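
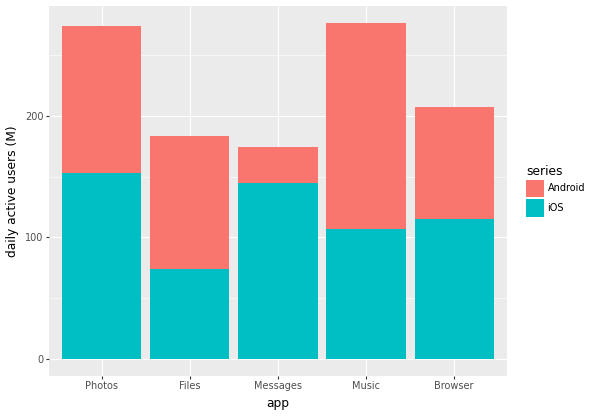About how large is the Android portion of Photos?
Android top ≈ 275, bottom ≈ 150; segment ≈ 125.

≈ 125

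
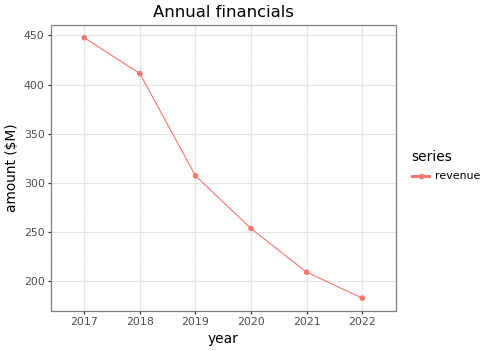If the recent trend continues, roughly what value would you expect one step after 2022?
Last three: 250, 200, 175 → slope ≈ -37.5/step → next ≈ 137.5.

≈ 137.5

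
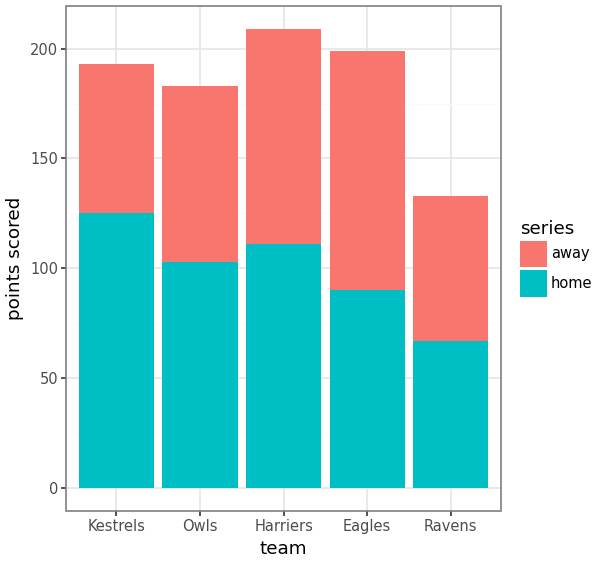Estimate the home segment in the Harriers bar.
home top ≈ 120, bottom ≈ 0; segment ≈ 120.

≈ 120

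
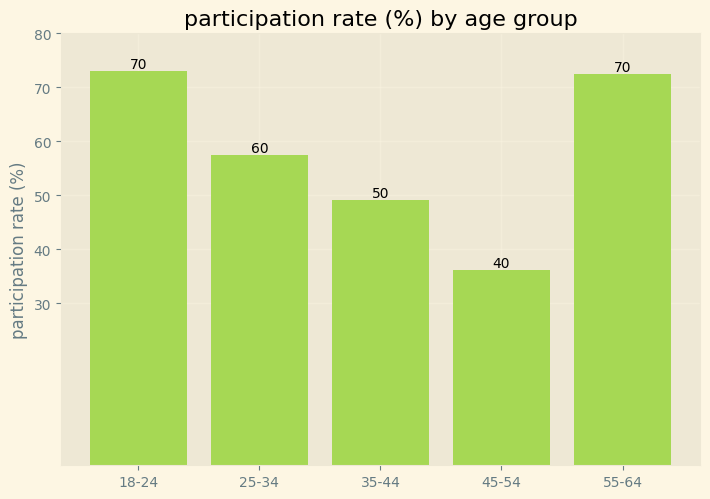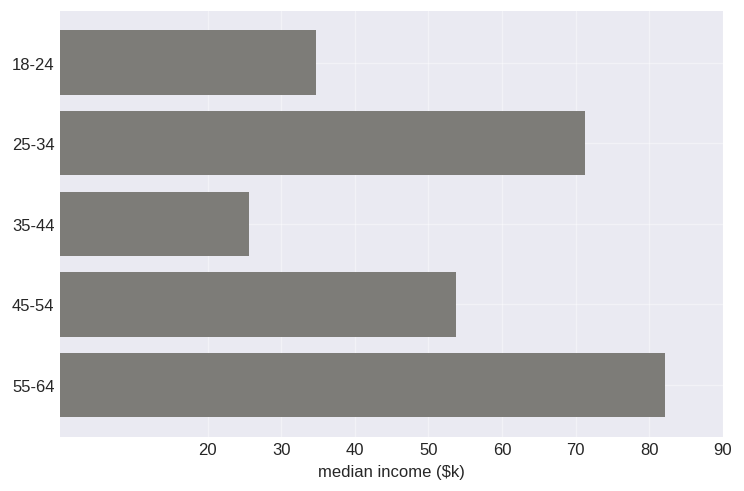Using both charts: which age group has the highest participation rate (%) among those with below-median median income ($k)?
18-24

Chart 2 median median income ($k) ≈ 50; below-median age groups: 18-24, 35-44. Among those, 18-24 has the highest participation rate (%) (≈ 70).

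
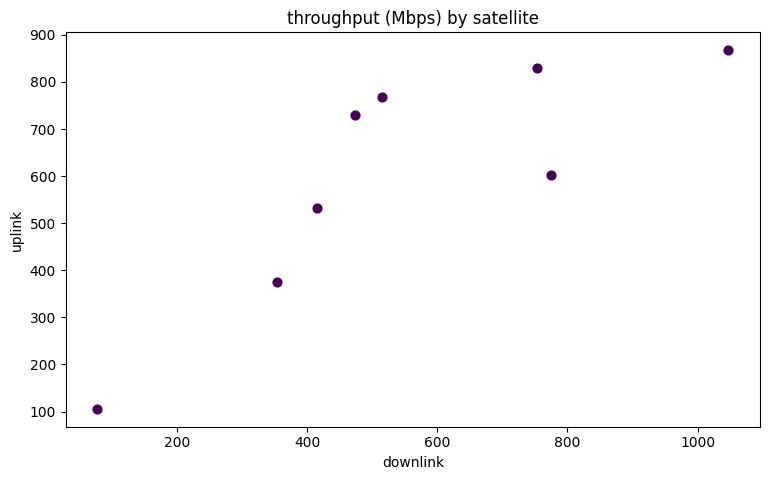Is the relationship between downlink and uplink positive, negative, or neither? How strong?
Points are positively correlated; strong (|r| ≈ 0.8).

positive, strong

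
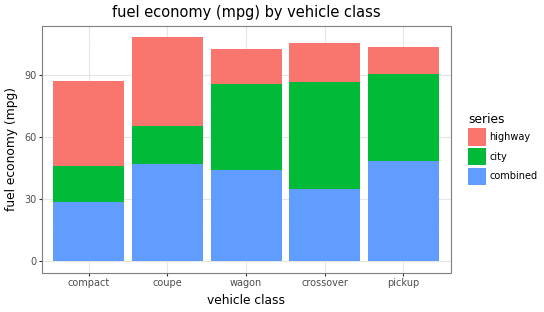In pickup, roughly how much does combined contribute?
combined top ≈ 50, bottom ≈ 0; segment ≈ 50.

≈ 50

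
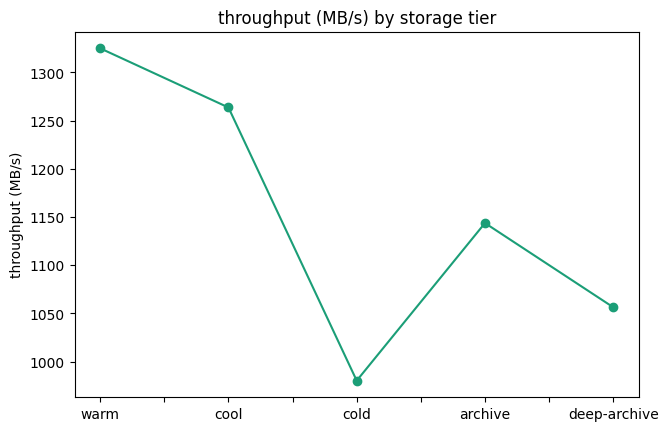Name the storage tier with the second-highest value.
cool

Top 3: warm ≈ 1350, cool ≈ 1250, archive ≈ 1150.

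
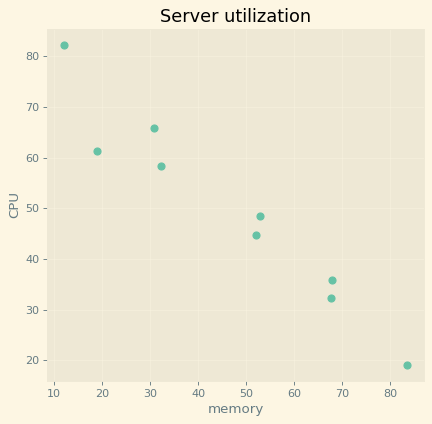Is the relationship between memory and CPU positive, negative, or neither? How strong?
Points are negatively correlated; strong (|r| ≈ 1.0).

negative, strong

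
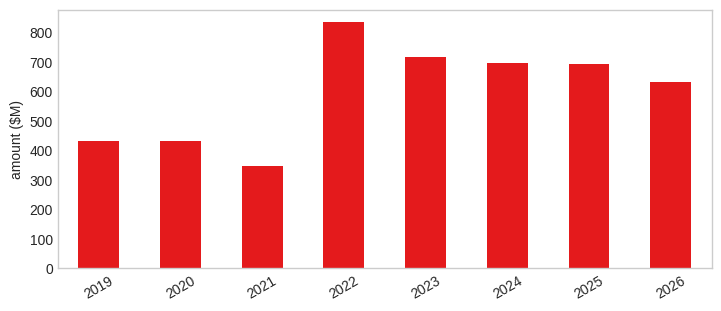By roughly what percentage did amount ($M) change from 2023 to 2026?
2023 ≈ 700, 2026 ≈ 600; (600 − 700) / 700 ≈ -14.3%.

≈ -14.3%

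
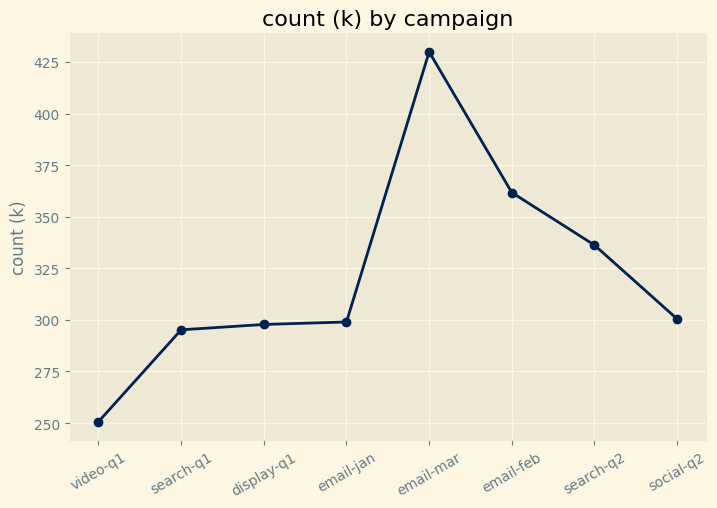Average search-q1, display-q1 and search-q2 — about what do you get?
≈ 313

(300 + 300 + 340) / 3 ≈ 313.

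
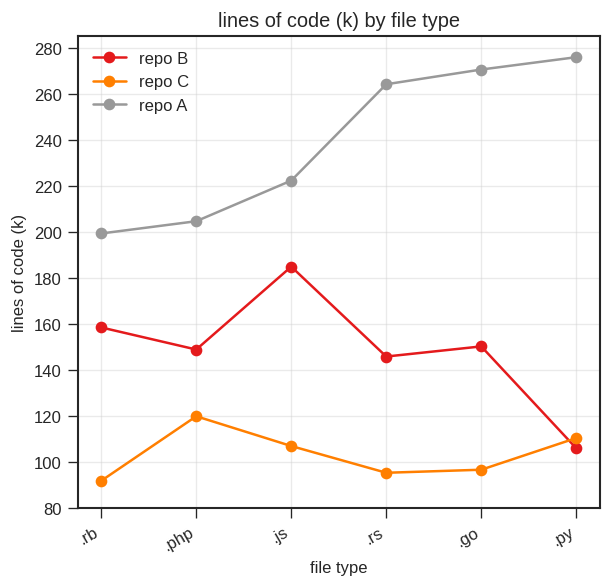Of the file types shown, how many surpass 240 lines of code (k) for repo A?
3

Above 240: .rs, .go, .py.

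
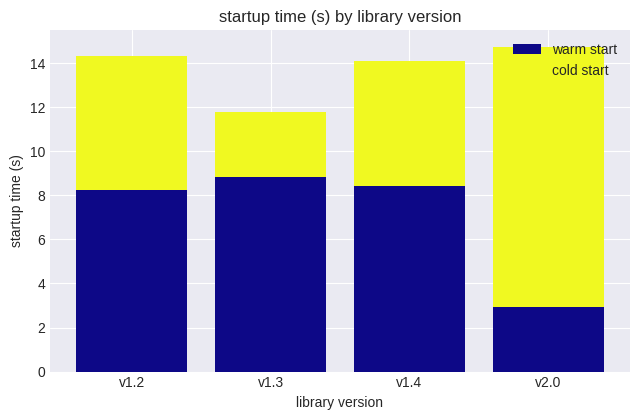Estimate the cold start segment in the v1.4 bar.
≈ 6

cold start top ≈ 14, bottom ≈ 8; segment ≈ 6.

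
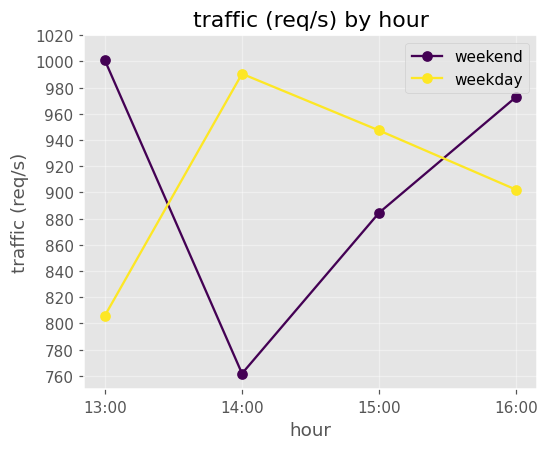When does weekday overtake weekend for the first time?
13:00: weekday ≈ 800 vs weekend ≈ 1000 (not yet); 14:00: weekday ≈ 1000 vs weekend ≈ 760 (first crossover).

14:00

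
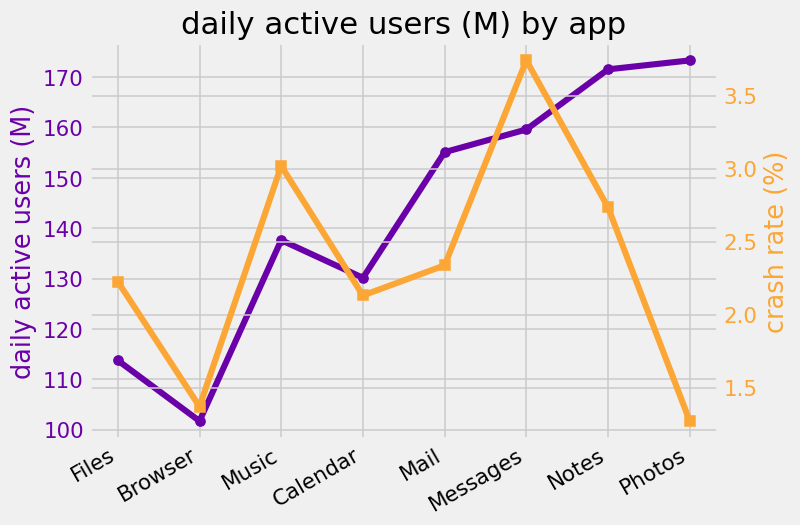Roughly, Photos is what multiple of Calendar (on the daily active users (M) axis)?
Photos ≈ 170, Calendar ≈ 130; 170/130 ≈ 1.31.

≈ 1.31×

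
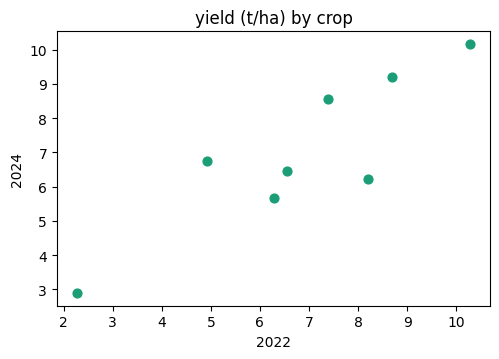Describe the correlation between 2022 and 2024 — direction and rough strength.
positive, strong

Points are positively correlated; strong (|r| ≈ 0.9).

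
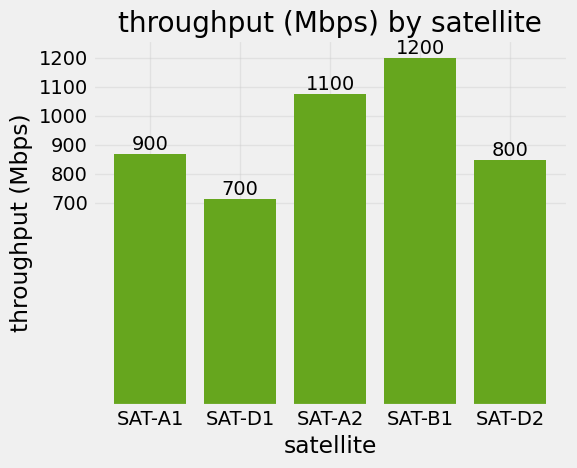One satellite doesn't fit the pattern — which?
SAT-B1

SAT-B1 ≈ 1200; the rest sit between ≈ 700 and ≈ 1100.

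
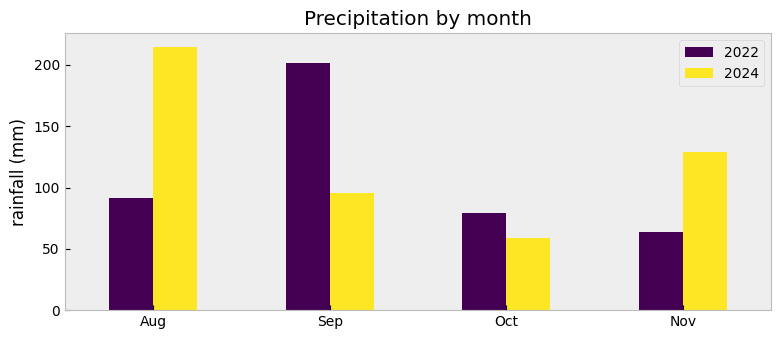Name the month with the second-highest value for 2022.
Top 3 for 2022: Sep ≈ 200, Aug ≈ 100, Oct ≈ 80.

Aug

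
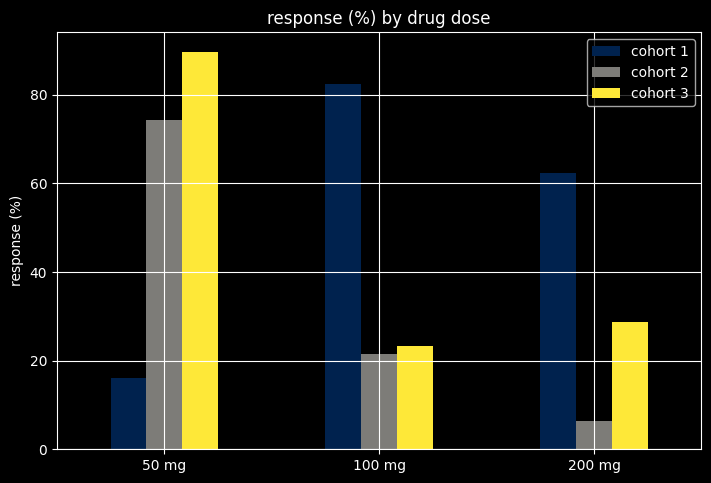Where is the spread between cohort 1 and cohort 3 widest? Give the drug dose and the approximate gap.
50 mg: cohort 1 ≈ 20, cohort 3 ≈ 90 → gap ≈ 70. Next-largest (100 mg) is only ≈ 60.

50 mg, ≈ 70 %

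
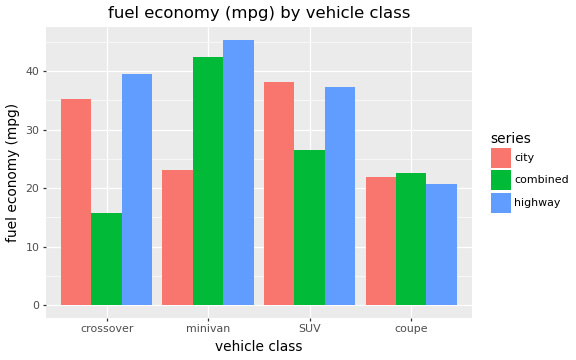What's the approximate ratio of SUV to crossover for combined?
SUV ≈ 25, crossover ≈ 15; 25/15 ≈ 1.67.

≈ 1.67×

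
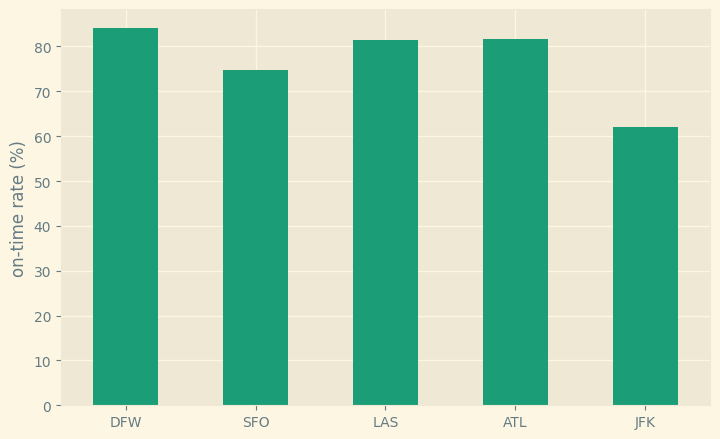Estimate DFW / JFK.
≈ 1.33×

DFW ≈ 80, JFK ≈ 60; 80/60 ≈ 1.33.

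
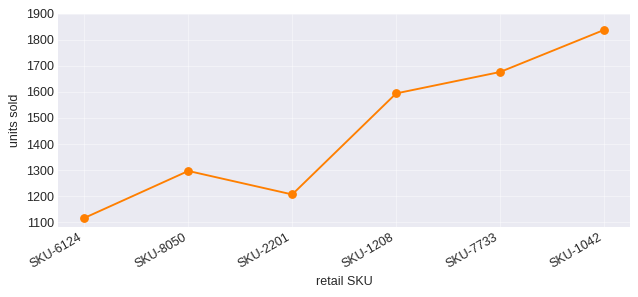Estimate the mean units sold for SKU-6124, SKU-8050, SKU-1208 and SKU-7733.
(1100 + 1300 + 1600 + 1700) / 4 ≈ 1425.

≈ 1425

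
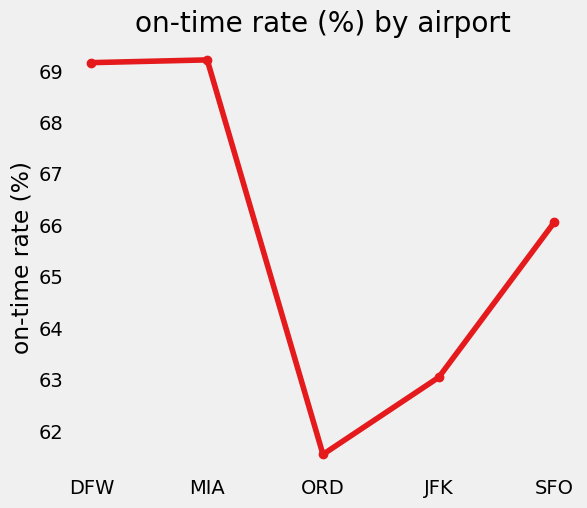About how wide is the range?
≈ 7

Max MIA ≈ 69, min ORD ≈ 62; range ≈ 7.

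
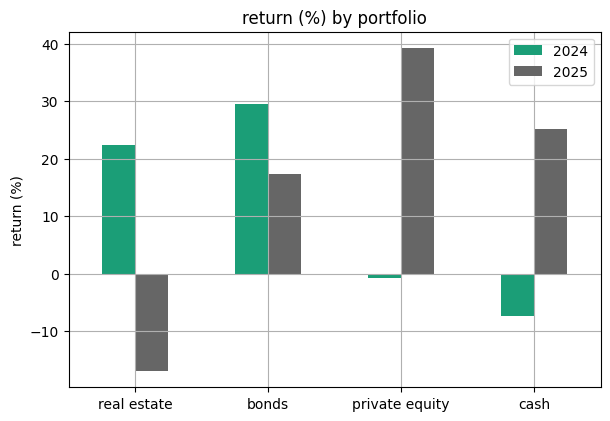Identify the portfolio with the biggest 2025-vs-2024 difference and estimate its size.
private equity: 2025 ≈ 40, 2024 ≈ 0 → gap ≈ 40. Next-largest (real estate) is only ≈ 35.

private equity, ≈ 40 %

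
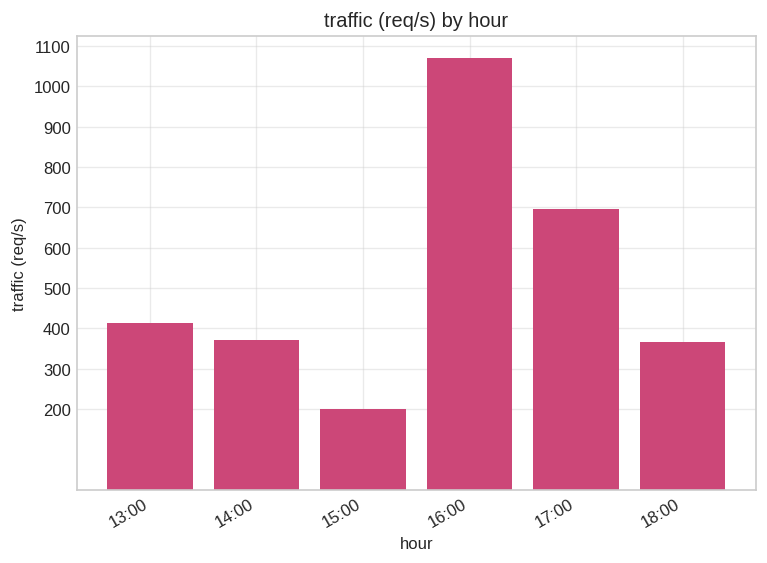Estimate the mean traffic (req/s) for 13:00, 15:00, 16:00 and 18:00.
≈ 525

(400 + 200 + 1100 + 400) / 4 ≈ 525.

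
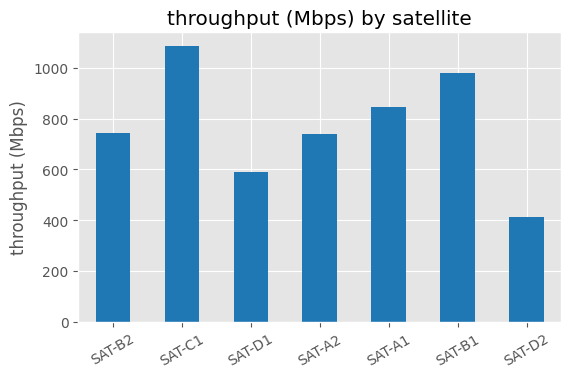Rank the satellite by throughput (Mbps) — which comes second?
SAT-B1

Top 3: SAT-C1 ≈ 1100, SAT-B1 ≈ 1000, SAT-A1 ≈ 800.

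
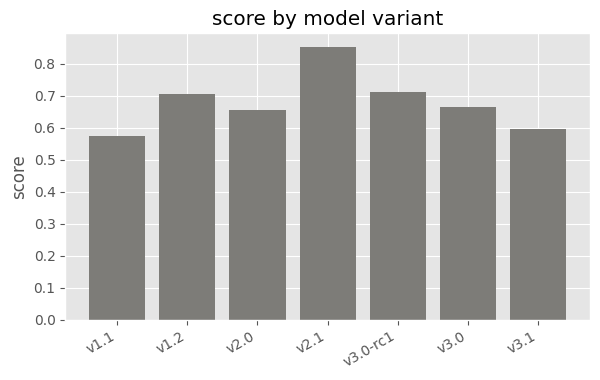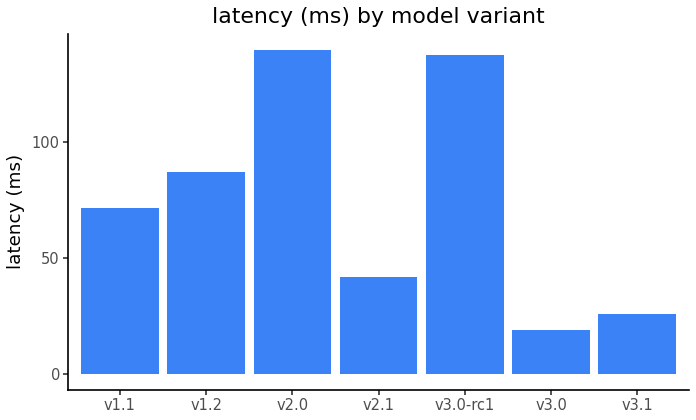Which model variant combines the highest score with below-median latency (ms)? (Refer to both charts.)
Chart 2 median latency (ms) ≈ 80; below-median model variants: v2.1, v3.0, v3.1. Among those, v2.1 has the highest score (≈ 0.9).

v2.1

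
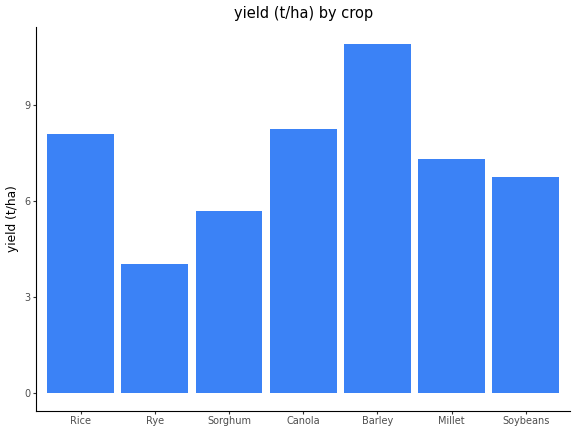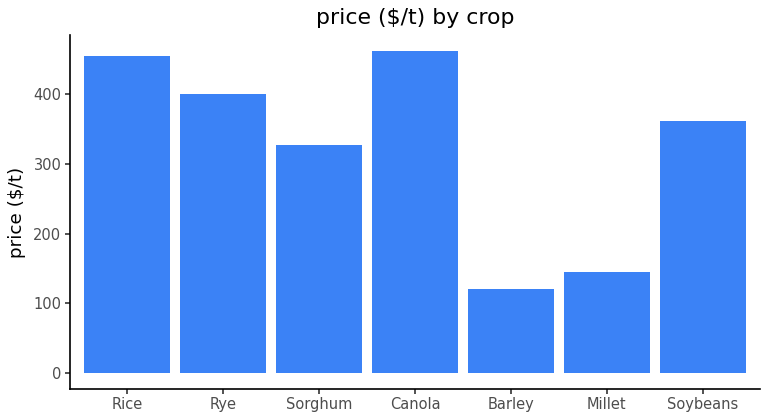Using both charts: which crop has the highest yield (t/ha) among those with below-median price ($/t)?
Chart 2 median price ($/t) ≈ 350; below-median crops: Sorghum, Barley, Millet. Among those, Barley has the highest yield (t/ha) (≈ 10).

Barley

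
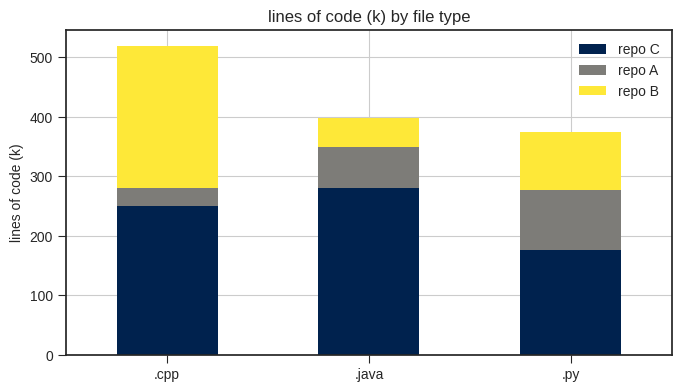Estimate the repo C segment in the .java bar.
≈ 300

repo C top ≈ 300, bottom ≈ 0; segment ≈ 300.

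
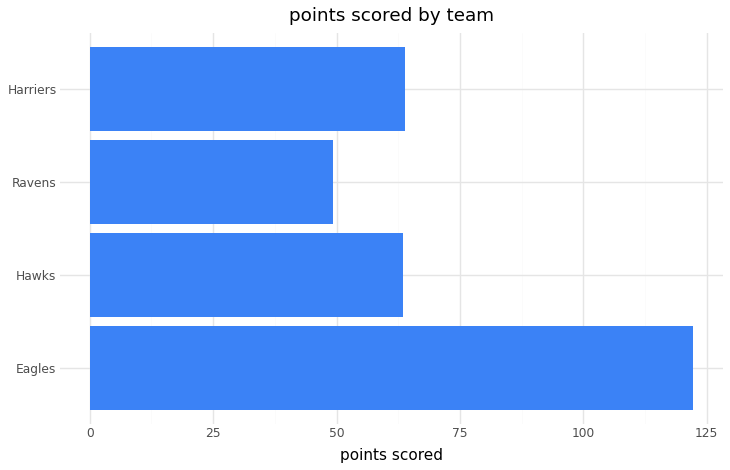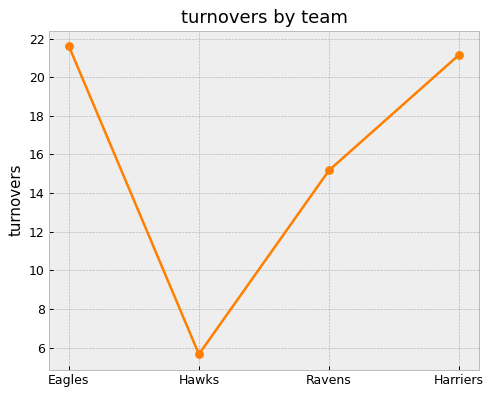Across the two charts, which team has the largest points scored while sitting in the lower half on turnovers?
Hawks

Chart 2 median turnovers ≈ 18; below-median teams: Hawks, Ravens. Among those, Hawks has the highest points scored (≈ 60).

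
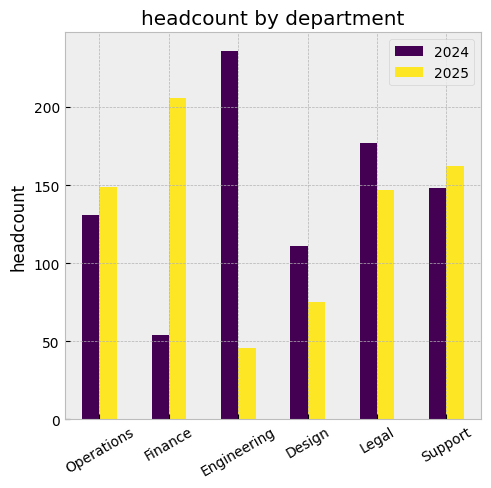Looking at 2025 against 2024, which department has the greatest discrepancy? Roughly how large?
Engineering: 2025 ≈ 40, 2024 ≈ 240 → gap ≈ 200. Next-largest (Finance) is only ≈ 140.

Engineering, ≈ 200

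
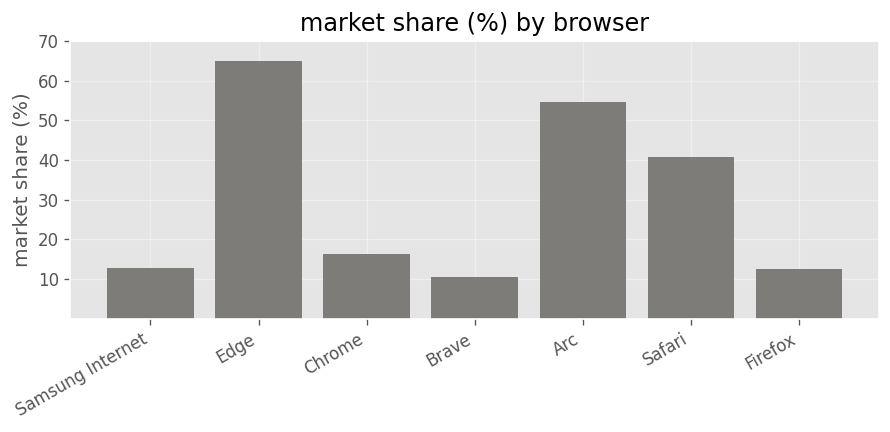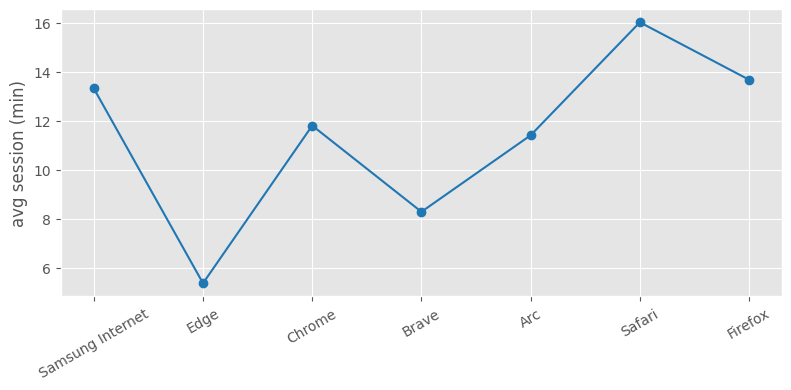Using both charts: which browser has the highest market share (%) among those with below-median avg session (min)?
Chart 2 median avg session (min) ≈ 12; below-median browsers: Edge, Brave, Arc. Among those, Edge has the highest market share (%) (≈ 60).

Edge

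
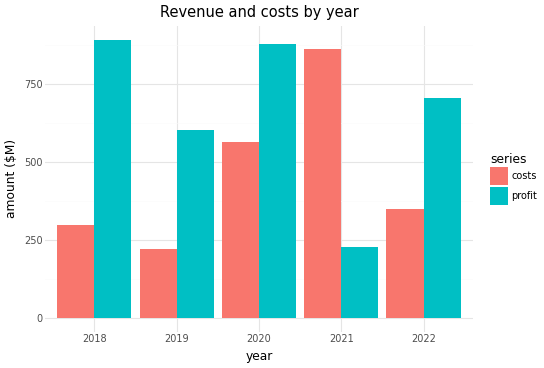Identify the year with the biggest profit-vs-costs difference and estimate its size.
2021: profit ≈ 200, costs ≈ 900 → gap ≈ 700. Next-largest (2018) is only ≈ 600.

2021, ≈ 700 $M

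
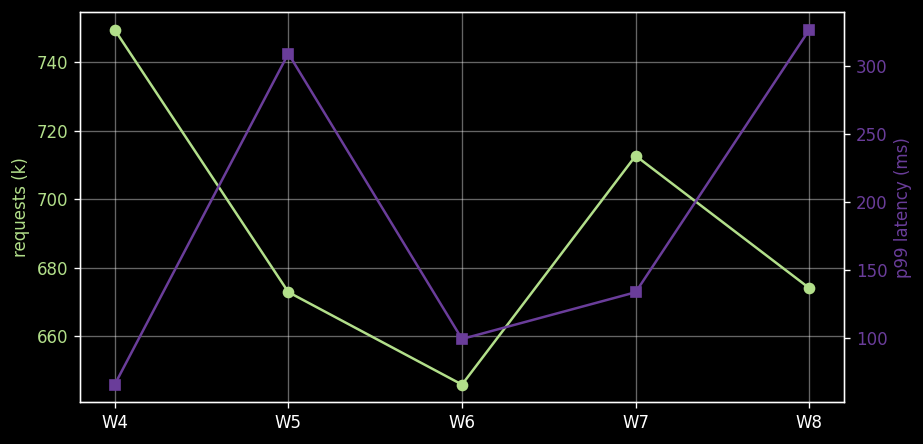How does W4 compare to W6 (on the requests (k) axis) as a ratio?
W4 ≈ 750, W6 ≈ 650; 750/650 ≈ 1.15.

≈ 1.15×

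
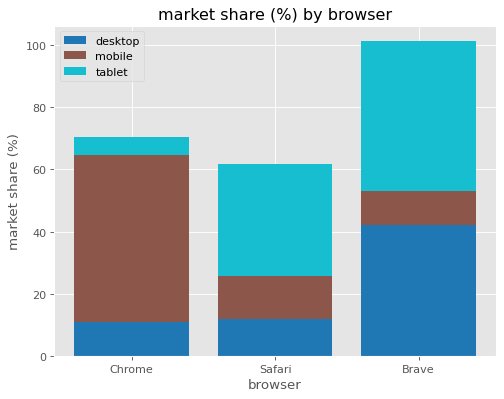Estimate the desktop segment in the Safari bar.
≈ 10

desktop top ≈ 10, bottom ≈ 0; segment ≈ 10.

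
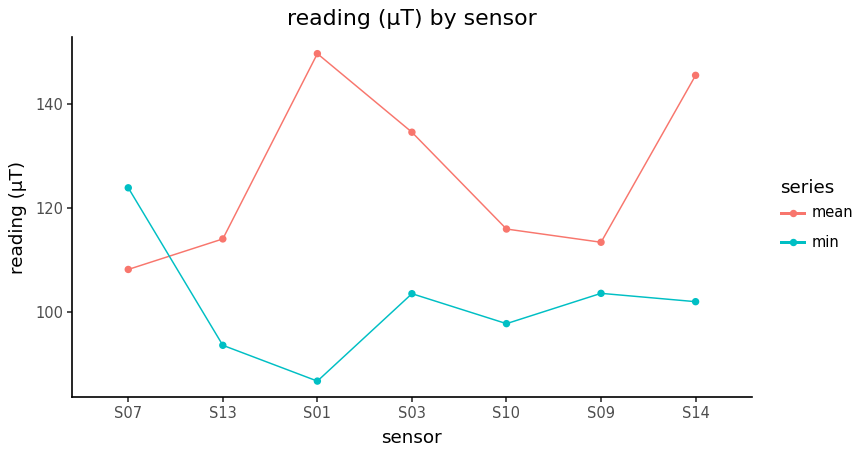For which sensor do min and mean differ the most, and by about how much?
S01, ≈ 60 µT

S01: min ≈ 90, mean ≈ 150 → gap ≈ 60. Next-largest (S14) is only ≈ 50.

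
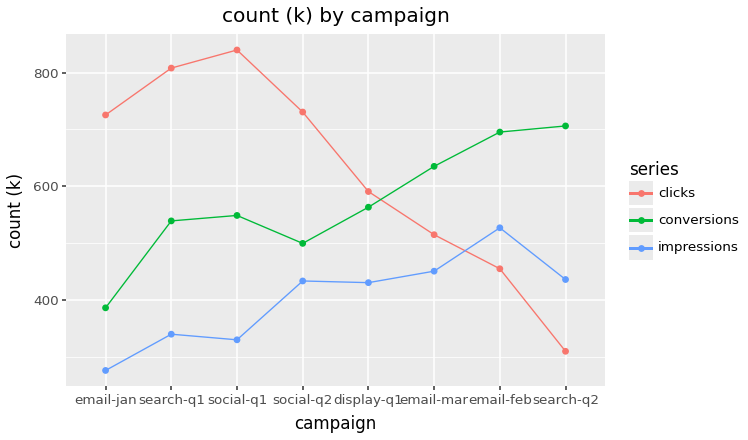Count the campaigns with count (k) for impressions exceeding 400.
5

Above 400: social-q2, display-q1, email-mar, email-feb, search-q2.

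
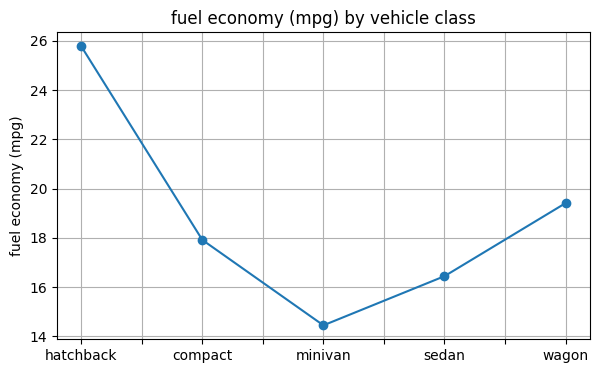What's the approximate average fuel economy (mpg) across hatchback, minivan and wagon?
≈ 20

(26 + 14 + 19) / 3 ≈ 20.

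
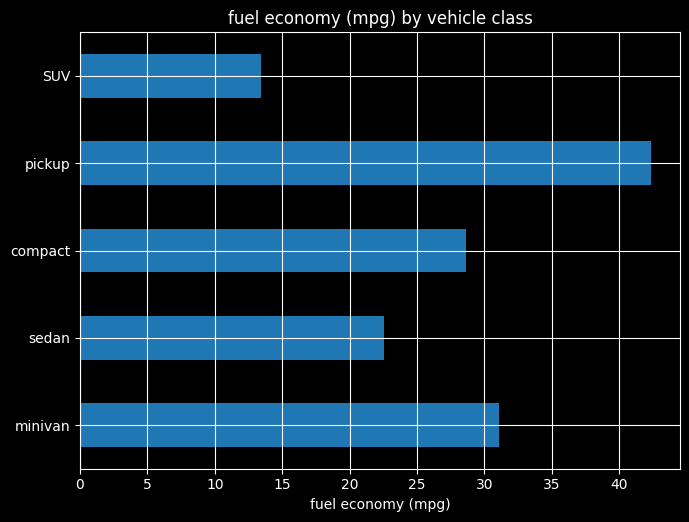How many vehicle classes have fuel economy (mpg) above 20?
Above 20: minivan, sedan, compact, pickup.

4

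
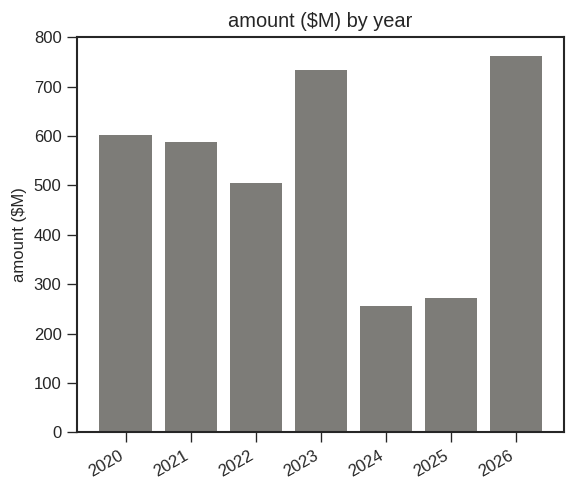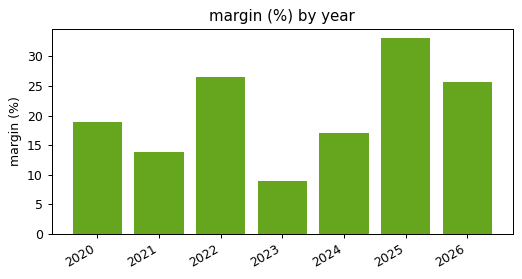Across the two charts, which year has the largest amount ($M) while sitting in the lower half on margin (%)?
Chart 2 median margin (%) ≈ 20; below-median years: 2021, 2023, 2024. Among those, 2023 has the highest amount ($M) (≈ 700).

2023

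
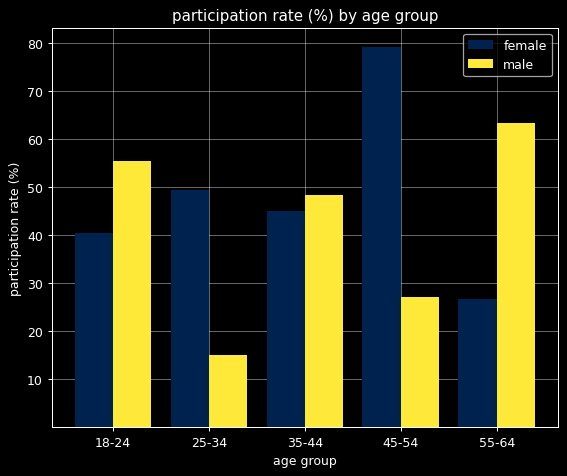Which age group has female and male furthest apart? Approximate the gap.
45-54, ≈ 50 %

45-54: female ≈ 80, male ≈ 30 → gap ≈ 50. Next-largest (55-64) is only ≈ 30.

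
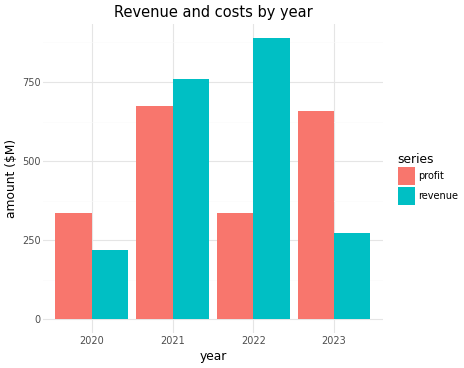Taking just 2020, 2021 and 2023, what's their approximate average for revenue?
≈ 433

(200 + 800 + 300) / 3 ≈ 433.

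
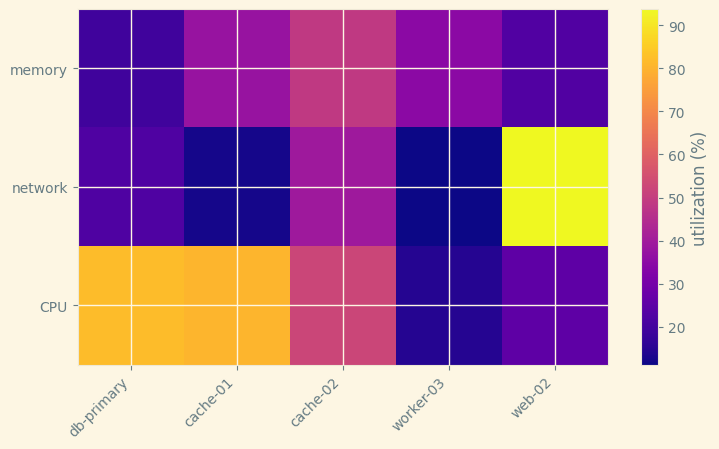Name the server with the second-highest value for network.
Top 3 for network: web-02 ≈ 90, cache-02 ≈ 40, db-primary ≈ 20.

cache-02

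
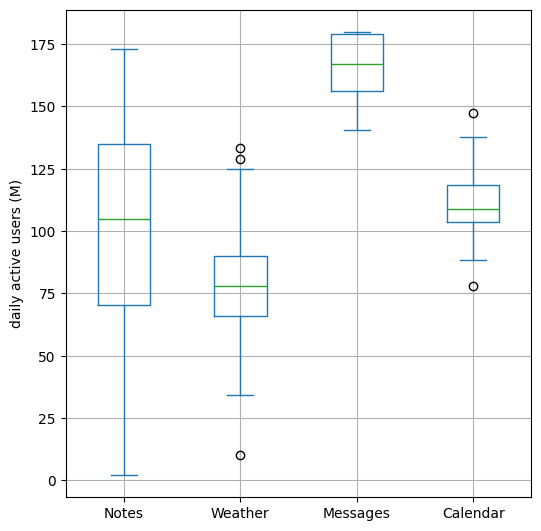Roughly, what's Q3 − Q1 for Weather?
Q3 ≈ 90, Q1 ≈ 70; IQR ≈ 20.

≈ 20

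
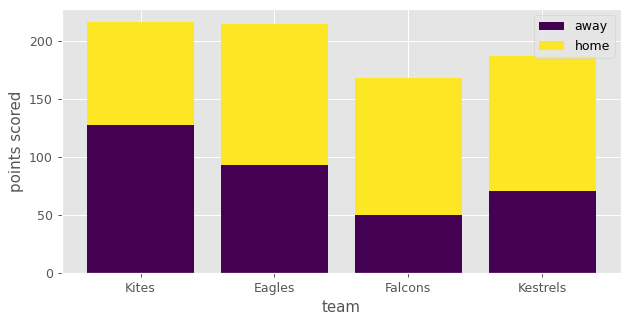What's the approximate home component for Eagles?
≈ 120

home top ≈ 220, bottom ≈ 100; segment ≈ 120.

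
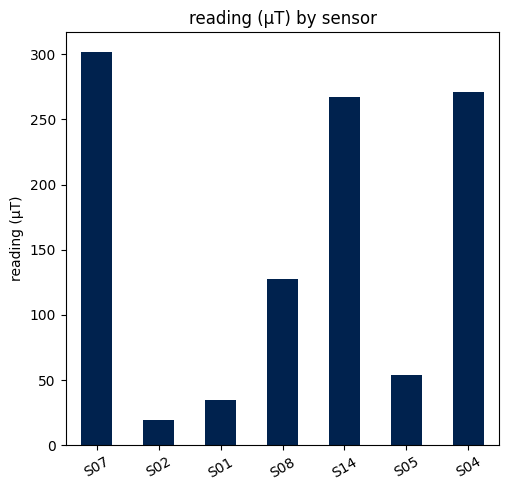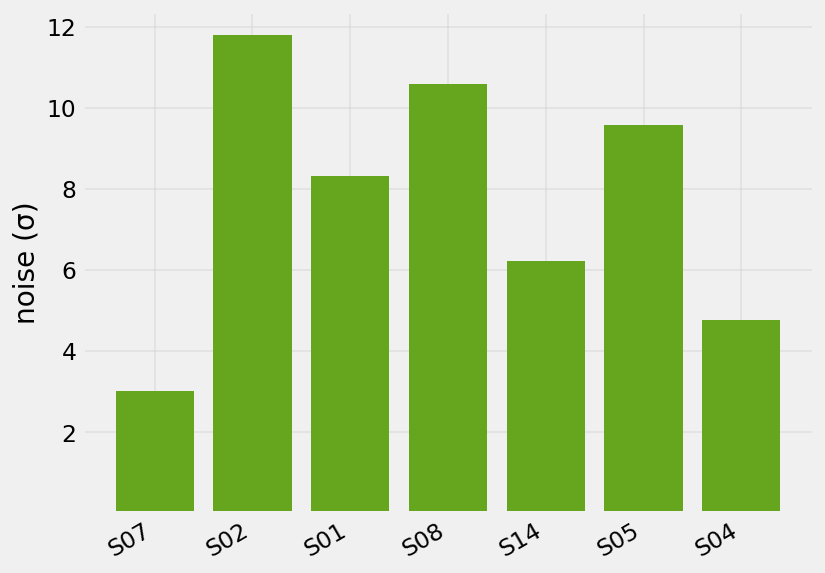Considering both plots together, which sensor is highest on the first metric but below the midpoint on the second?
Chart 2 median noise (σ) ≈ 8; below-median sensors: S07, S14, S04. Among those, S07 has the highest reading (µT) (≈ 300).

S07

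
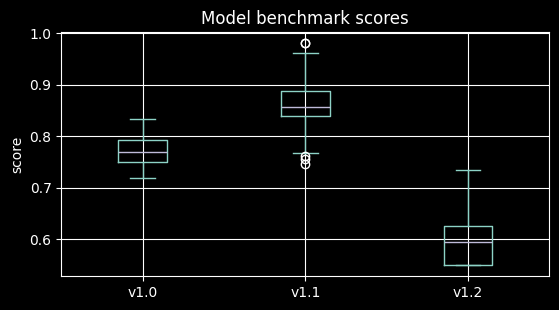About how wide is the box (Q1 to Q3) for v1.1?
≈ 0.05

Q3 ≈ 0.90, Q1 ≈ 0.85; IQR ≈ 0.05.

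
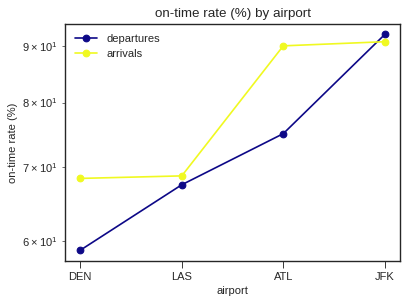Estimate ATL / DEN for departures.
≈ 1.25×

ATL ≈ 75, DEN ≈ 60; 75/60 ≈ 1.25.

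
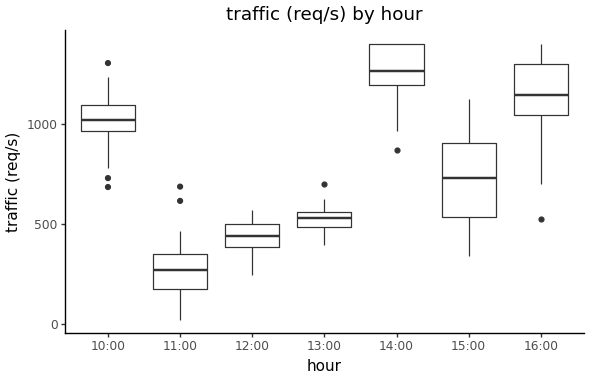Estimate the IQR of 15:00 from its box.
Q3 ≈ 900, Q1 ≈ 500; IQR ≈ 400.

≈ 400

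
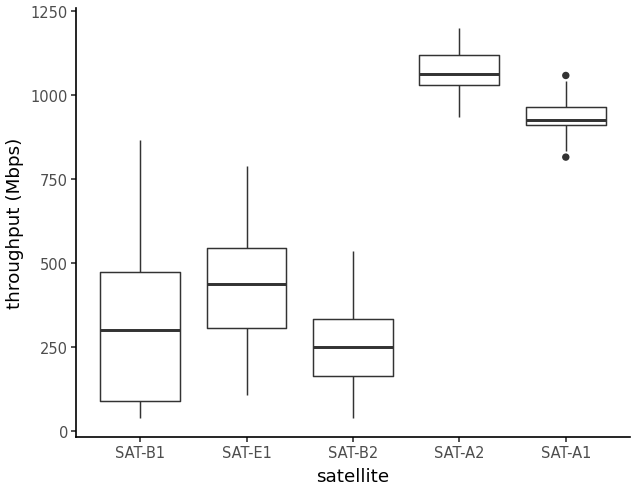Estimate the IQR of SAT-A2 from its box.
≈ 100

Q3 ≈ 1100, Q1 ≈ 1000; IQR ≈ 100.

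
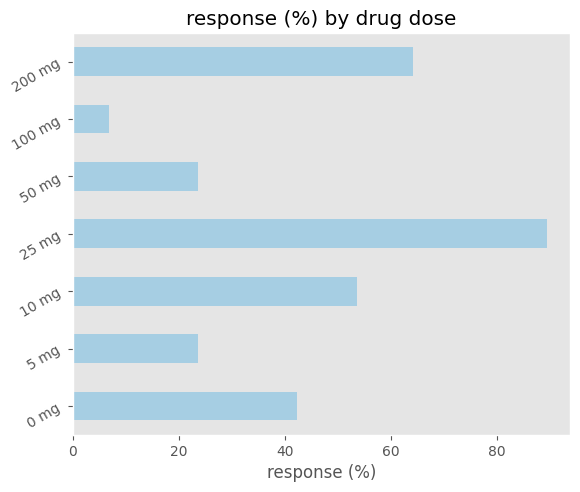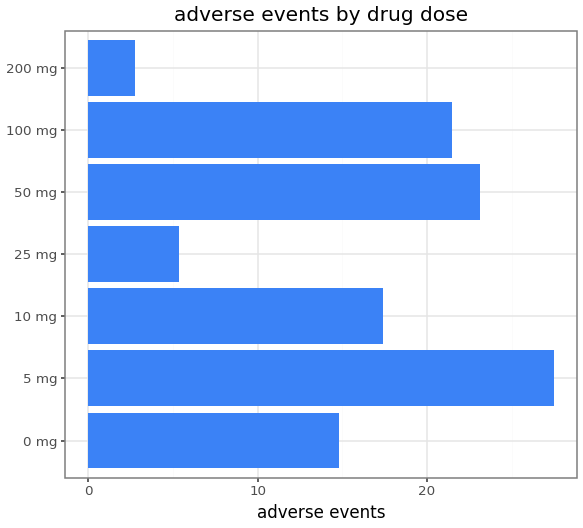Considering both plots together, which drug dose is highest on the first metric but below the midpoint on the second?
25 mg

Chart 2 median adverse events ≈ 15; below-median drug doses: 0 mg, 25 mg, 200 mg. Among those, 25 mg has the highest response (%) (≈ 90).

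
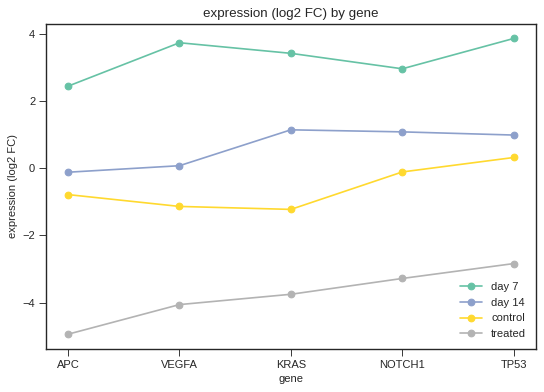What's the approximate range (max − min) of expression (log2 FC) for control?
≈ 1

Max TP53 ≈ 0, min KRAS ≈ -1; range ≈ 1.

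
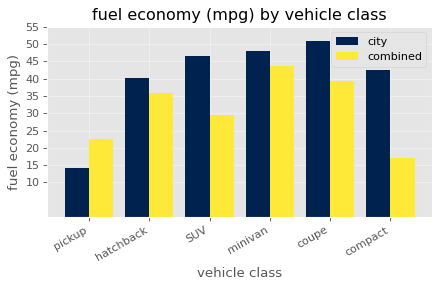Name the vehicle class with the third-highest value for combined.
hatchback

Top 4 for combined: minivan ≈ 45, coupe ≈ 40, hatchback ≈ 35, SUV ≈ 30.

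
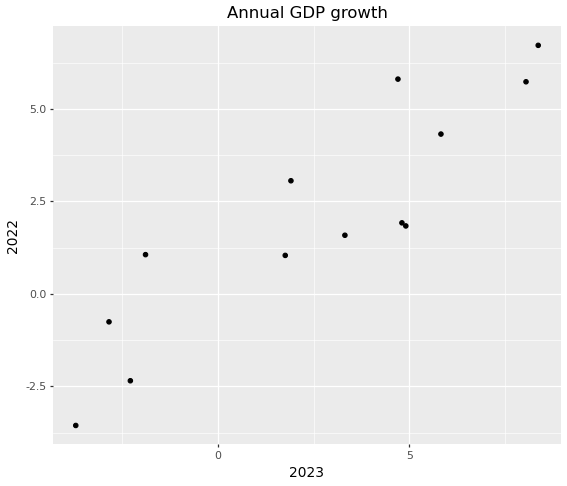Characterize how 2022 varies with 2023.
positive, strong

Points are positively correlated; strong (|r| ≈ 0.9).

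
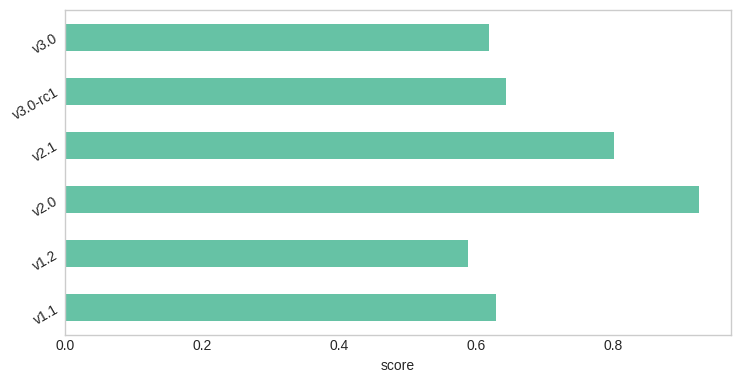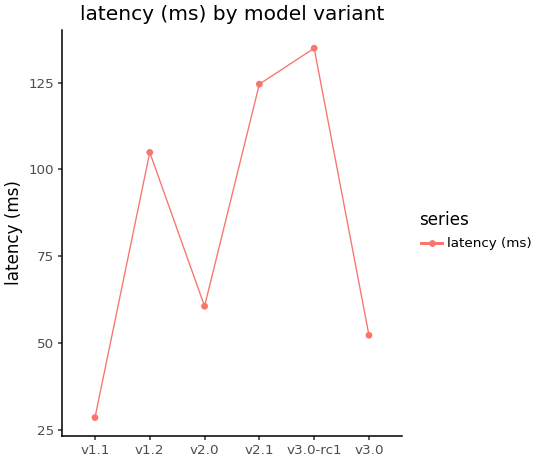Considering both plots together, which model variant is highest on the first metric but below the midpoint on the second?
v2.0

Chart 2 median latency (ms) ≈ 80; below-median model variants: v1.1, v2.0, v3.0. Among those, v2.0 has the highest score (≈ 0.9).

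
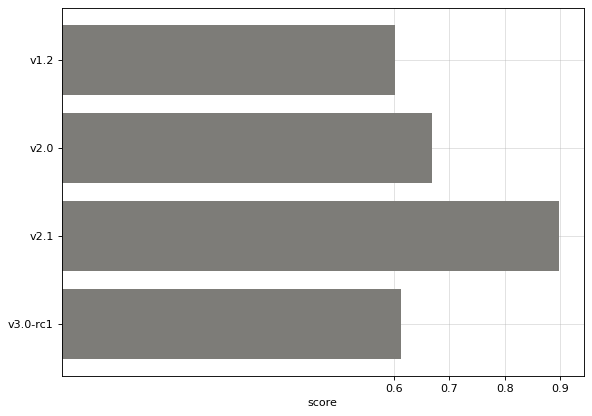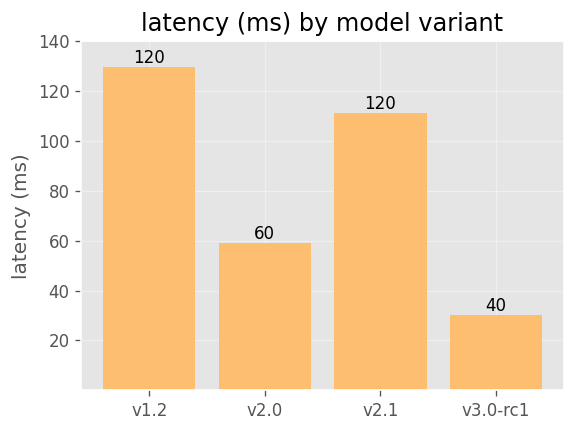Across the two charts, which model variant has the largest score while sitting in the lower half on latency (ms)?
Chart 2 median latency (ms) ≈ 80; below-median model variants: v2.0, v3.0-rc1. Among those, v2.0 has the highest score (≈ 0.7).

v2.0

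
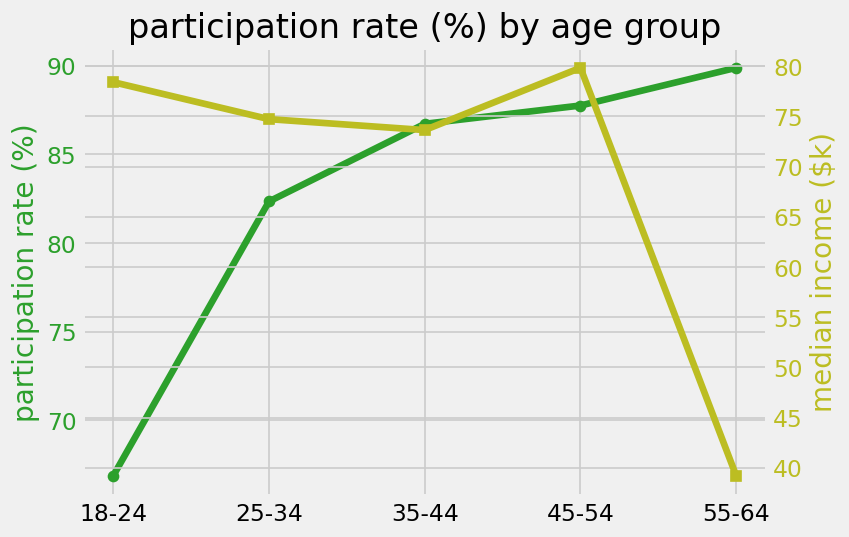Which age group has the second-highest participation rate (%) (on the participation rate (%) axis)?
45-54

Top 3 (on the participation rate (%) axis): 55-64 ≈ 90, 45-54 ≈ 88, 35-44 ≈ 86.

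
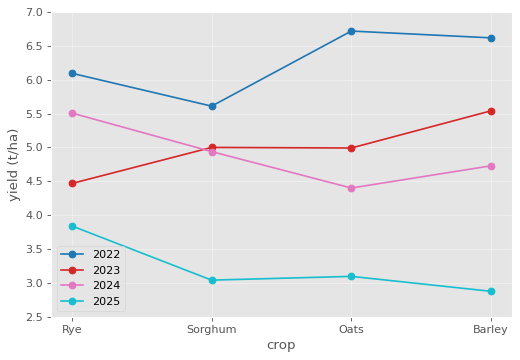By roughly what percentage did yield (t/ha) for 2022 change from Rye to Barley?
≈ +8.3%

Rye ≈ 6.0, Barley ≈ 6.5; (6.5 − 6.0) / 6.0 ≈ +8.3%.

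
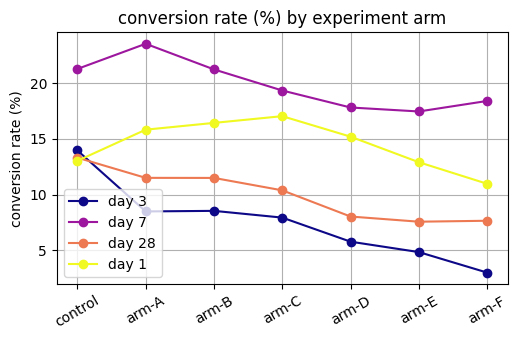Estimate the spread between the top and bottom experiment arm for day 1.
Max arm-C ≈ 18, min arm-F ≈ 10; range ≈ 8.

≈ 8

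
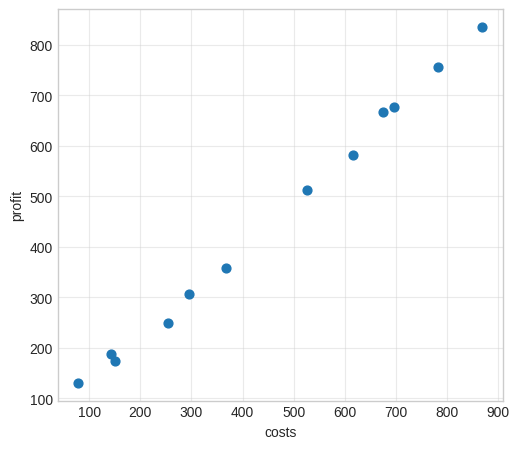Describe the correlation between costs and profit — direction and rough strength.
positive, strong

Points are positively correlated; strong (|r| ≈ 1.0).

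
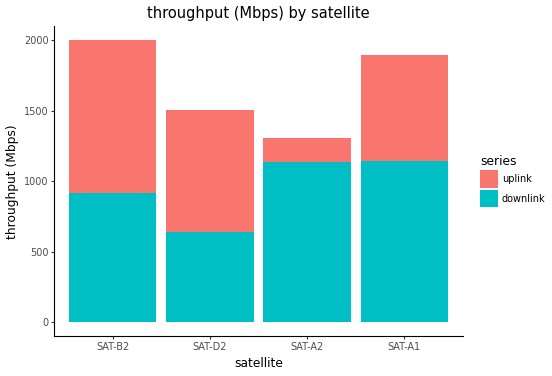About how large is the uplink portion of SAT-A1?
≈ 600

uplink top ≈ 1800, bottom ≈ 1200; segment ≈ 600.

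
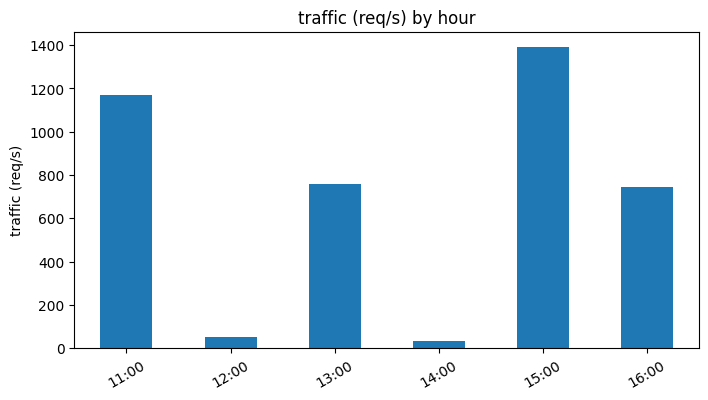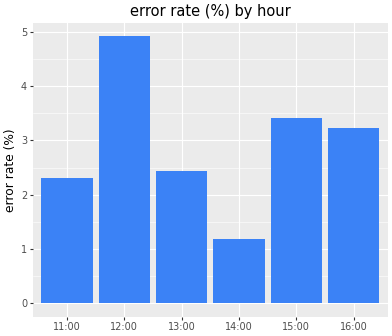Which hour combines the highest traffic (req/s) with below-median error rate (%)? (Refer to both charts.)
Chart 2 median error rate (%) ≈ 3; below-median hours: 11:00, 13:00, 14:00. Among those, 11:00 has the highest traffic (req/s) (≈ 1200).

11:00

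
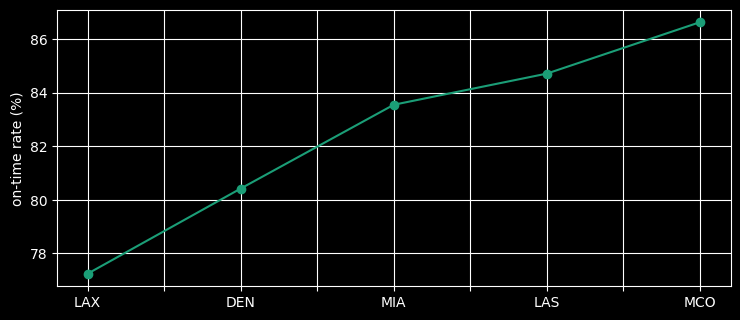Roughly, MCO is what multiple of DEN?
≈ 1.09×

MCO ≈ 87, DEN ≈ 80; 87/80 ≈ 1.09.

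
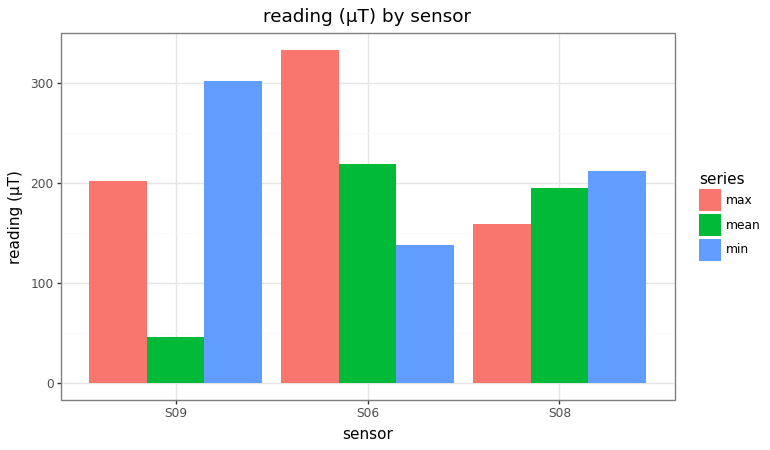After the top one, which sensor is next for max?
Top 3 for max: S06 ≈ 350, S09 ≈ 200, S08 ≈ 150.

S09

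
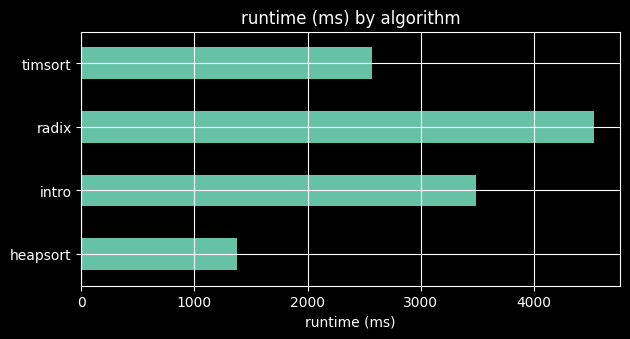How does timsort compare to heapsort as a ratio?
≈ 1.67×

timsort ≈ 2500, heapsort ≈ 1500; 2500/1500 ≈ 1.67.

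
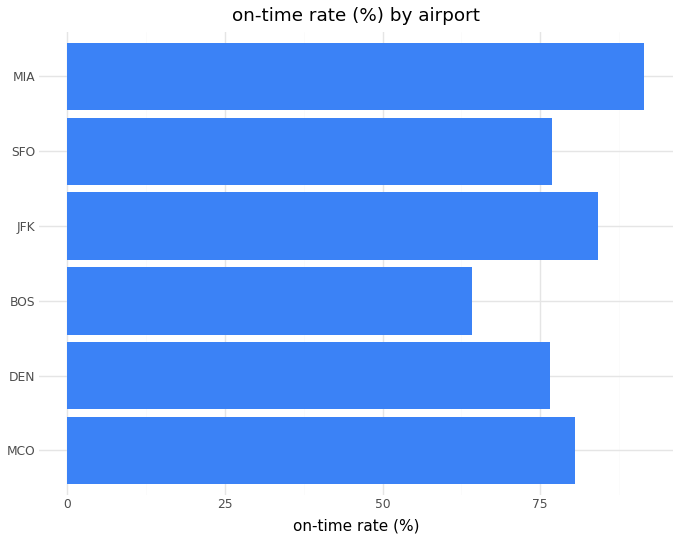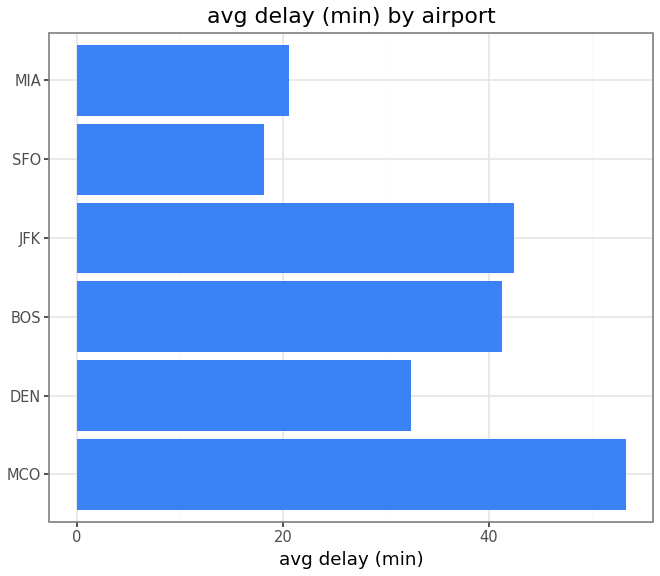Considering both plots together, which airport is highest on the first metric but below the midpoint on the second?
Chart 2 median avg delay (min) ≈ 35; below-median airports: DEN, SFO, MIA. Among those, MIA has the highest on-time rate (%) (≈ 90).

MIA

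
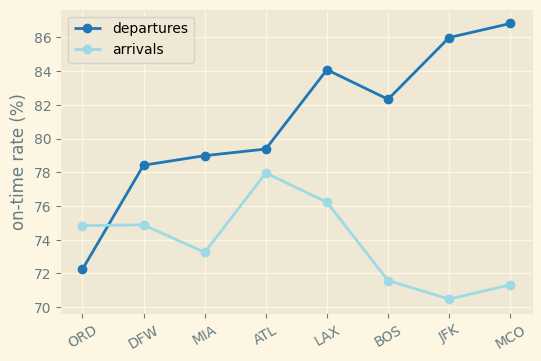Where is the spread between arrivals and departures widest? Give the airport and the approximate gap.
JFK, ≈ 16 %

JFK: arrivals ≈ 70, departures ≈ 86 → gap ≈ 16. Next-largest (MCO) is only ≈ 14.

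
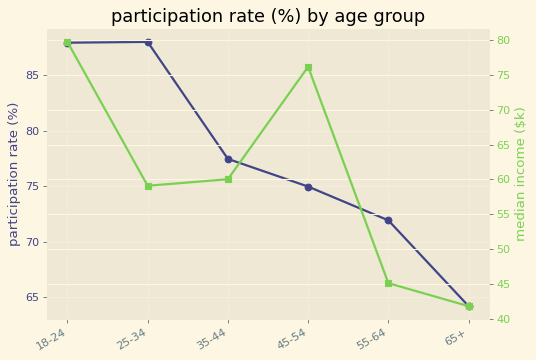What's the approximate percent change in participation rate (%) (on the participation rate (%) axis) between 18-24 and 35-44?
≈ -11.4%

18-24 ≈ 88, 35-44 ≈ 78; (78 − 88) / 88 ≈ -11.4%.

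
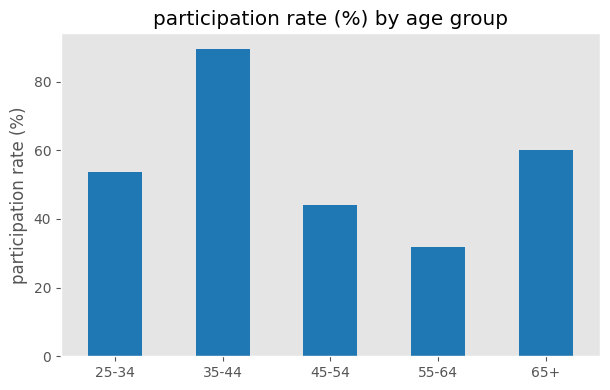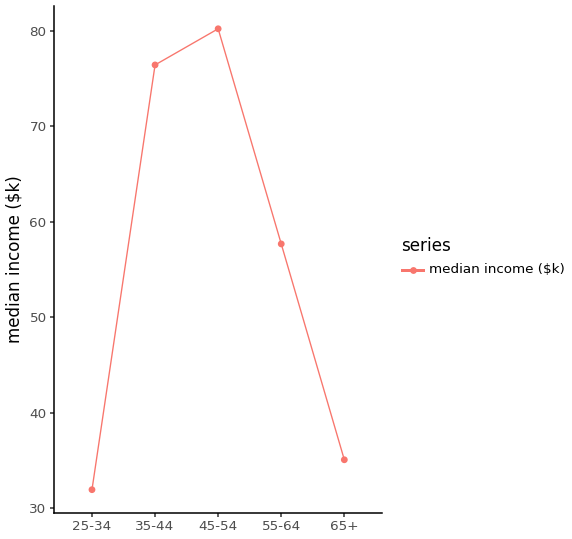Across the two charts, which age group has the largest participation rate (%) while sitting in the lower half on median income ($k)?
65+

Chart 2 median median income ($k) ≈ 60; below-median age groups: 25-34, 65+. Among those, 65+ has the highest participation rate (%) (≈ 60).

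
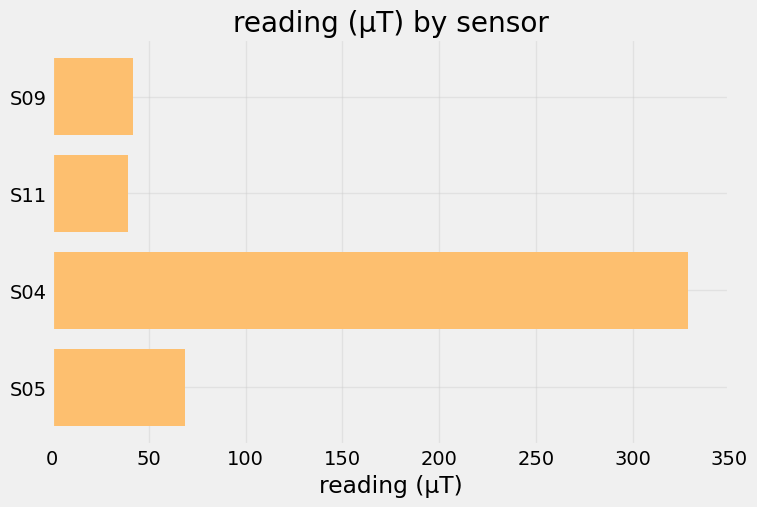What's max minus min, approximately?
Max S04 ≈ 350, min S11 ≈ 50; range ≈ 300.

≈ 300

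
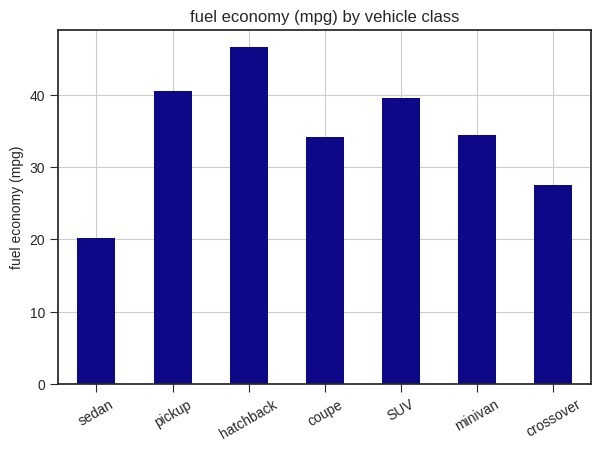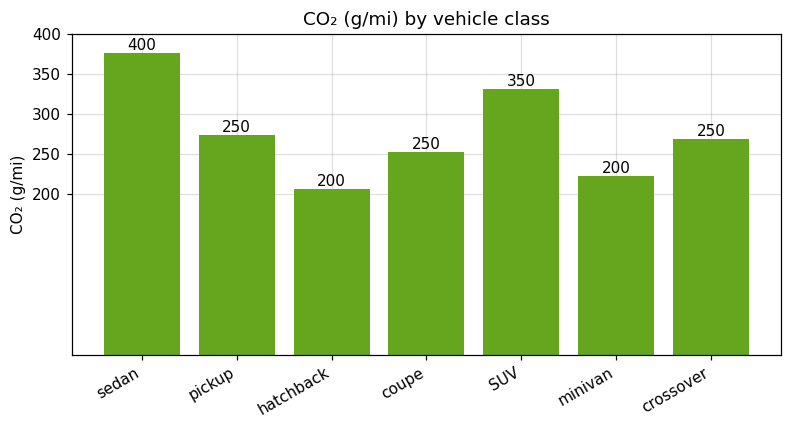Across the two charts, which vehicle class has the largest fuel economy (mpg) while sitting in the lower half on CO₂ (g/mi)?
Chart 2 median CO₂ (g/mi) ≈ 250; below-median vehicle classes: hatchback, coupe, minivan. Among those, hatchback has the highest fuel economy (mpg) (≈ 45).

hatchback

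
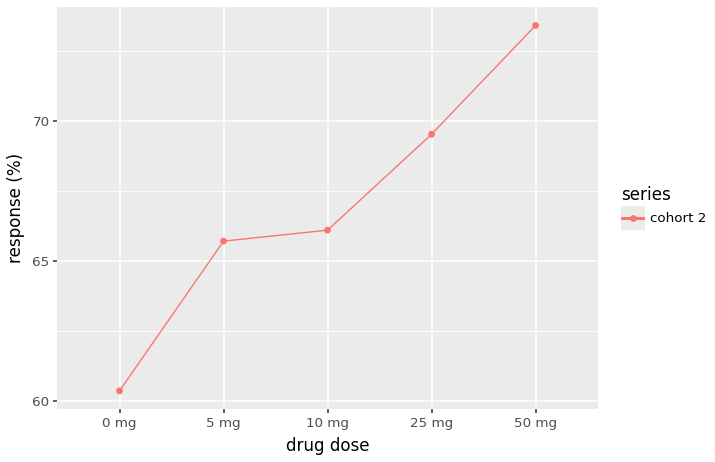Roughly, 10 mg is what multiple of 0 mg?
10 mg ≈ 66, 0 mg ≈ 60; 66/60 ≈ 1.1.

≈ 1.1×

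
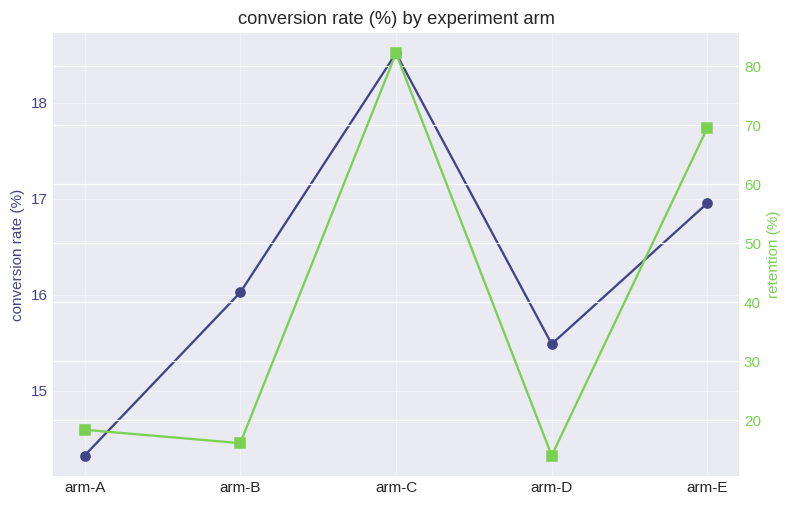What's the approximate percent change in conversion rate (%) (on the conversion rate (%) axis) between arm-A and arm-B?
≈ +10.3%

arm-A ≈ 14.5, arm-B ≈ 16.0; (16.0 − 14.5) / 14.5 ≈ +10.3%.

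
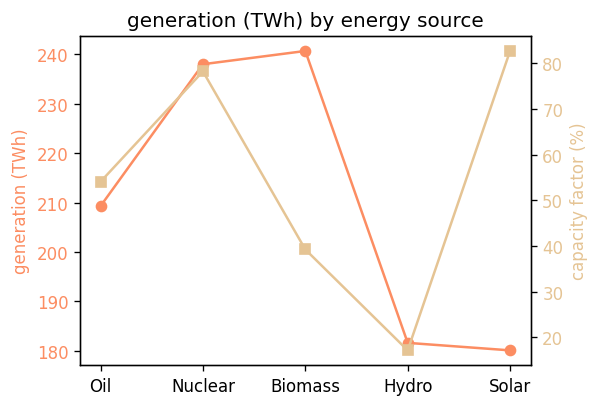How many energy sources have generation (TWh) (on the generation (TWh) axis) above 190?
Above 190: Oil, Nuclear, Biomass.

3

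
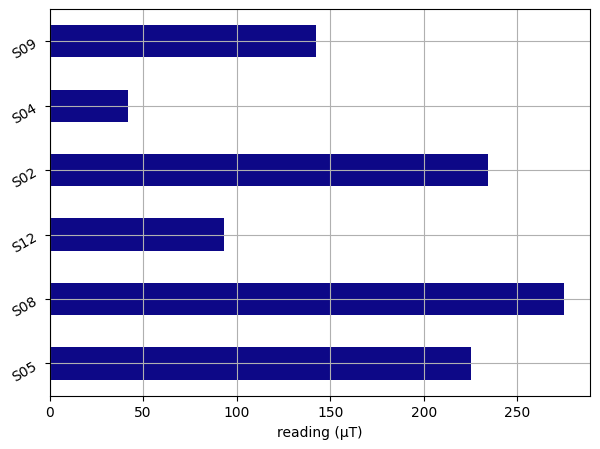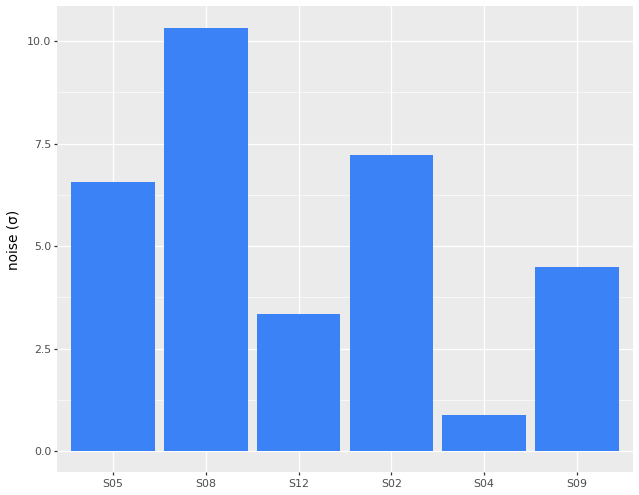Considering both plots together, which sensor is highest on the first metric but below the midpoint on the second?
Chart 2 median noise (σ) ≈ 6; below-median sensors: S12, S04, S09. Among those, S09 has the highest reading (µT) (≈ 150).

S09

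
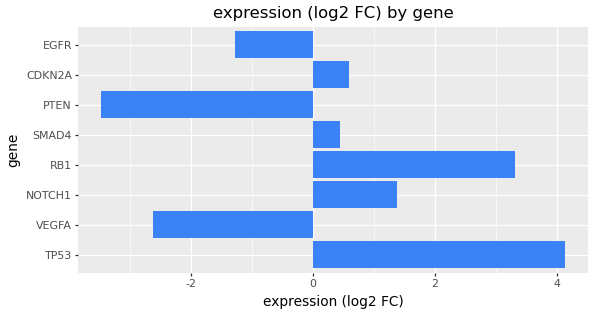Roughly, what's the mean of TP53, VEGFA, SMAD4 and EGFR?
(4 + -3 + 0 + -1) / 4 ≈ 0.

≈ 0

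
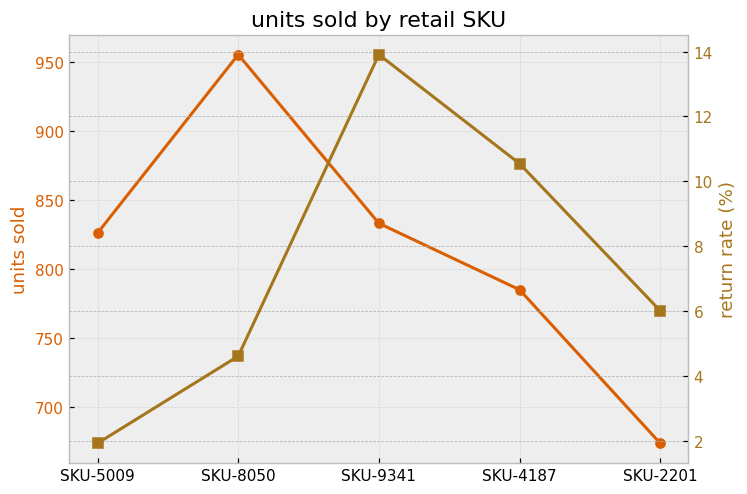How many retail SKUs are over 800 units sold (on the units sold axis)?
3

Above 800: SKU-5009, SKU-8050, SKU-9341.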